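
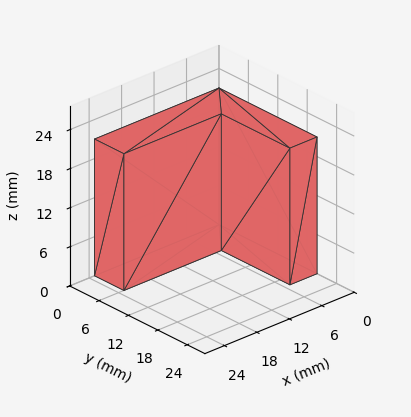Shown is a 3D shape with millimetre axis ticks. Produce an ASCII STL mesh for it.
Reading the render: the shape is an L-shaped prism: outer 23 × 20 mm, arm thicknesses ≈ 6 mm (horizontal) and 5 mm (vertical), extruded 21 mm in z (dimensions read to the nearest mm from the axis ticks). For the STL, each face is triangulated and given an outward normal.

solid part
  facet normal 0.0000 0.0000 -1.0000
    outer loop
      vertex 23.00 6.00 0.00
      vertex 23.00 0.00 0.00
      vertex 0.00 0.00 0.00
    endloop
  endfacet
  facet normal 0.0000 0.0000 -1.0000
    outer loop
      vertex 5.00 6.00 0.00
      vertex 23.00 6.00 0.00
      vertex 0.00 0.00 0.00
    endloop
  endfacet
  facet normal 0.0000 0.0000 -1.0000
    outer loop
      vertex 5.00 20.00 0.00
      vertex 5.00 6.00 0.00
      vertex 0.00 0.00 0.00
    endloop
  endfacet
  facet normal 0.0000 0.0000 -1.0000
    outer loop
      vertex 0.00 20.00 0.00
      vertex 5.00 20.00 0.00
      vertex 0.00 0.00 0.00
    endloop
  endfacet
  facet normal 0.0000 0.0000 1.0000
    outer loop
      vertex 0.00 0.00 21.00
      vertex 23.00 0.00 21.00
      vertex 23.00 6.00 21.00
    endloop
  endfacet
  facet normal 0.0000 0.0000 1.0000
    outer loop
      vertex 0.00 0.00 21.00
      vertex 23.00 6.00 21.00
      vertex 5.00 6.00 21.00
    endloop
  endfacet
  facet normal 0.0000 0.0000 1.0000
    outer loop
      vertex 0.00 0.00 21.00
      vertex 5.00 6.00 21.00
      vertex 5.00 20.00 21.00
    endloop
  endfacet
  facet normal 0.0000 0.0000 1.0000
    outer loop
      vertex 0.00 0.00 21.00
      vertex 5.00 20.00 21.00
      vertex 0.00 20.00 21.00
    endloop
  endfacet
  facet normal 0.0000 -1.0000 0.0000
    outer loop
      vertex 0.00 0.00 0.00
      vertex 23.00 0.00 0.00
      vertex 23.00 0.00 21.00
    endloop
  endfacet
  facet normal 0.0000 -1.0000 0.0000
    outer loop
      vertex 0.00 0.00 0.00
      vertex 23.00 0.00 21.00
      vertex 0.00 0.00 21.00
    endloop
  endfacet
  facet normal 1.0000 0.0000 0.0000
    outer loop
      vertex 23.00 0.00 0.00
      vertex 23.00 6.00 0.00
      vertex 23.00 6.00 21.00
    endloop
  endfacet
  facet normal 1.0000 0.0000 0.0000
    outer loop
      vertex 23.00 0.00 0.00
      vertex 23.00 6.00 21.00
      vertex 23.00 0.00 21.00
    endloop
  endfacet
  facet normal 0.0000 1.0000 0.0000
    outer loop
      vertex 23.00 6.00 0.00
      vertex 5.00 6.00 0.00
      vertex 5.00 6.00 21.00
    endloop
  endfacet
  facet normal 0.0000 1.0000 0.0000
    outer loop
      vertex 23.00 6.00 0.00
      vertex 5.00 6.00 21.00
      vertex 23.00 6.00 21.00
    endloop
  endfacet
  facet normal 1.0000 0.0000 0.0000
    outer loop
      vertex 5.00 6.00 0.00
      vertex 5.00 20.00 0.00
      vertex 5.00 20.00 21.00
    endloop
  endfacet
  facet normal 1.0000 0.0000 0.0000
    outer loop
      vertex 5.00 6.00 0.00
      vertex 5.00 20.00 21.00
      vertex 5.00 6.00 21.00
    endloop
  endfacet
  facet normal 0.0000 1.0000 0.0000
    outer loop
      vertex 5.00 20.00 0.00
      vertex 0.00 20.00 0.00
      vertex 0.00 20.00 21.00
    endloop
  endfacet
  facet normal 0.0000 1.0000 0.0000
    outer loop
      vertex 5.00 20.00 0.00
      vertex 0.00 20.00 21.00
      vertex 5.00 20.00 21.00
    endloop
  endfacet
  facet normal -1.0000 0.0000 0.0000
    outer loop
      vertex 0.00 20.00 0.00
      vertex 0.00 0.00 0.00
      vertex 0.00 0.00 21.00
    endloop
  endfacet
  facet normal -1.0000 0.0000 0.0000
    outer loop
      vertex 0.00 20.00 0.00
      vertex 0.00 0.00 21.00
      vertex 0.00 20.00 21.00
    endloop
  endfacet
endsolid part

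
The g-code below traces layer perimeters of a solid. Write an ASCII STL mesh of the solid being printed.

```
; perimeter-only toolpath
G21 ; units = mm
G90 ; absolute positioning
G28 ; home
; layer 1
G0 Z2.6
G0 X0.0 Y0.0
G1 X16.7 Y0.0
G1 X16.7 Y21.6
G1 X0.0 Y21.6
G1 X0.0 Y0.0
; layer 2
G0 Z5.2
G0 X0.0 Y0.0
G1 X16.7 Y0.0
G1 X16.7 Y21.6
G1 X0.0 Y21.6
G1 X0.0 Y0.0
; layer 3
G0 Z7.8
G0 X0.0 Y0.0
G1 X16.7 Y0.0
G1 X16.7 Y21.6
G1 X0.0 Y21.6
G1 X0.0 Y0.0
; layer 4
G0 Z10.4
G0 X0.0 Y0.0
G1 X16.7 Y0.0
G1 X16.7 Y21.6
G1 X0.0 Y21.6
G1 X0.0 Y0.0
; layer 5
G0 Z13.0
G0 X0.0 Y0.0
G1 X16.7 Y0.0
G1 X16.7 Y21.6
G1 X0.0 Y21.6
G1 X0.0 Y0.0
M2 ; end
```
solid part
  facet normal 0.0000 0.0000 -1.0000
    outer loop
      vertex 16.7 21.6 0.0
      vertex 16.7 0.0 0.0
      vertex 0.0 0.0 0.0
    endloop
  endfacet
  facet normal 0.0000 0.0000 -1.0000
    outer loop
      vertex 0.0 21.6 0.0
      vertex 16.7 21.6 0.0
      vertex 0.0 0.0 0.0
    endloop
  endfacet
  facet normal 0.0000 0.0000 1.0000
    outer loop
      vertex 0.0 0.0 13.0
      vertex 16.7 0.0 13.0
      vertex 16.7 21.6 13.0
    endloop
  endfacet
  facet normal 0.0000 0.0000 1.0000
    outer loop
      vertex 0.0 0.0 13.0
      vertex 16.7 21.6 13.0
      vertex 0.0 21.6 13.0
    endloop
  endfacet
  facet normal 0.0000 -1.0000 0.0000
    outer loop
      vertex 0.0 0.0 0.0
      vertex 16.7 0.0 0.0
      vertex 16.7 0.0 13.0
    endloop
  endfacet
  facet normal 0.0000 -1.0000 0.0000
    outer loop
      vertex 0.0 0.0 0.0
      vertex 16.7 0.0 13.0
      vertex 0.0 0.0 13.0
    endloop
  endfacet
  facet normal 0.0000 1.0000 0.0000
    outer loop
      vertex 16.7 21.6 13.0
      vertex 16.7 21.6 0.0
      vertex 0.0 21.6 0.0
    endloop
  endfacet
  facet normal 0.0000 1.0000 0.0000
    outer loop
      vertex 0.0 21.6 13.0
      vertex 16.7 21.6 13.0
      vertex 0.0 21.6 0.0
    endloop
  endfacet
  facet normal -1.0000 0.0000 0.0000
    outer loop
      vertex 0.0 21.6 13.0
      vertex 0.0 21.6 0.0
      vertex 0.0 0.0 0.0
    endloop
  endfacet
  facet normal -1.0000 0.0000 0.0000
    outer loop
      vertex 0.0 0.0 13.0
      vertex 0.0 21.6 13.0
      vertex 0.0 0.0 0.0
    endloop
  endfacet
  facet normal 1.0000 0.0000 0.0000
    outer loop
      vertex 16.7 0.0 0.0
      vertex 16.7 21.6 0.0
      vertex 16.7 21.6 13.0
    endloop
  endfacet
  facet normal 1.0000 0.0000 0.0000
    outer loop
      vertex 16.7 0.0 0.0
      vertex 16.7 21.6 13.0
      vertex 16.7 0.0 13.0
    endloop
  endfacet
endsolid part

The G0 Z moves step by Δz≈2.6 mm. Every layer's G1 loop is the same polygon, so the solid is a straight extrusion of it from z=0 to z≈13. Closing with flat bottom and top caps and triangulating gives 12 facets — a rectangular box, roughly 16.7 × 21.6 mm footprint and 13 mm tall.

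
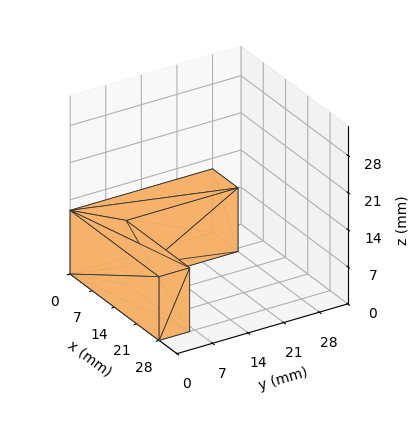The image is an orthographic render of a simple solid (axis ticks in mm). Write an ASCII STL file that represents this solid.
Reading the render: the shape is an L-shaped prism: outer 28 × 28 mm, arm thicknesses ≈ 6 mm (horizontal) and 8 mm (vertical), extruded 12 mm in z (dimensions read to the nearest mm from the axis ticks). For the STL, each face is triangulated and given an outward normal.

solid part
  facet normal 0.0000 0.0000 -1.0000
    outer loop
      vertex 28.0 6.0 0.0
      vertex 28.0 0.0 0.0
      vertex 0.0 0.0 0.0
    endloop
  endfacet
  facet normal 0.0000 0.0000 -1.0000
    outer loop
      vertex 8.0 6.0 0.0
      vertex 28.0 6.0 0.0
      vertex 0.0 0.0 0.0
    endloop
  endfacet
  facet normal 0.0000 0.0000 -1.0000
    outer loop
      vertex 8.0 28.0 0.0
      vertex 8.0 6.0 0.0
      vertex 0.0 0.0 0.0
    endloop
  endfacet
  facet normal 0.0000 0.0000 -1.0000
    outer loop
      vertex 0.0 28.0 0.0
      vertex 8.0 28.0 0.0
      vertex 0.0 0.0 0.0
    endloop
  endfacet
  facet normal 0.0000 0.0000 1.0000
    outer loop
      vertex 0.0 0.0 12.0
      vertex 28.0 0.0 12.0
      vertex 28.0 6.0 12.0
    endloop
  endfacet
  facet normal 0.0000 0.0000 1.0000
    outer loop
      vertex 0.0 0.0 12.0
      vertex 28.0 6.0 12.0
      vertex 8.0 6.0 12.0
    endloop
  endfacet
  facet normal 0.0000 0.0000 1.0000
    outer loop
      vertex 0.0 0.0 12.0
      vertex 8.0 6.0 12.0
      vertex 8.0 28.0 12.0
    endloop
  endfacet
  facet normal 0.0000 0.0000 1.0000
    outer loop
      vertex 0.0 0.0 12.0
      vertex 8.0 28.0 12.0
      vertex 0.0 28.0 12.0
    endloop
  endfacet
  facet normal 0.0000 -1.0000 0.0000
    outer loop
      vertex 0.0 0.0 0.0
      vertex 28.0 0.0 0.0
      vertex 28.0 0.0 12.0
    endloop
  endfacet
  facet normal 0.0000 -1.0000 0.0000
    outer loop
      vertex 0.0 0.0 0.0
      vertex 28.0 0.0 12.0
      vertex 0.0 0.0 12.0
    endloop
  endfacet
  facet normal 1.0000 0.0000 0.0000
    outer loop
      vertex 28.0 0.0 0.0
      vertex 28.0 6.0 0.0
      vertex 28.0 6.0 12.0
    endloop
  endfacet
  facet normal 1.0000 0.0000 0.0000
    outer loop
      vertex 28.0 0.0 0.0
      vertex 28.0 6.0 12.0
      vertex 28.0 0.0 12.0
    endloop
  endfacet
  facet normal 0.0000 1.0000 0.0000
    outer loop
      vertex 28.0 6.0 0.0
      vertex 8.0 6.0 0.0
      vertex 8.0 6.0 12.0
    endloop
  endfacet
  facet normal 0.0000 1.0000 0.0000
    outer loop
      vertex 28.0 6.0 0.0
      vertex 8.0 6.0 12.0
      vertex 28.0 6.0 12.0
    endloop
  endfacet
  facet normal 1.0000 0.0000 0.0000
    outer loop
      vertex 8.0 6.0 0.0
      vertex 8.0 28.0 0.0
      vertex 8.0 28.0 12.0
    endloop
  endfacet
  facet normal 1.0000 0.0000 0.0000
    outer loop
      vertex 8.0 6.0 0.0
      vertex 8.0 28.0 12.0
      vertex 8.0 6.0 12.0
    endloop
  endfacet
  facet normal 0.0000 1.0000 0.0000
    outer loop
      vertex 8.0 28.0 0.0
      vertex 0.0 28.0 0.0
      vertex 0.0 28.0 12.0
    endloop
  endfacet
  facet normal 0.0000 1.0000 0.0000
    outer loop
      vertex 8.0 28.0 0.0
      vertex 0.0 28.0 12.0
      vertex 8.0 28.0 12.0
    endloop
  endfacet
  facet normal -1.0000 0.0000 0.0000
    outer loop
      vertex 0.0 28.0 0.0
      vertex 0.0 0.0 0.0
      vertex 0.0 0.0 12.0
    endloop
  endfacet
  facet normal -1.0000 0.0000 0.0000
    outer loop
      vertex 0.0 28.0 0.0
      vertex 0.0 0.0 12.0
      vertex 0.0 28.0 12.0
    endloop
  endfacet
endsolid part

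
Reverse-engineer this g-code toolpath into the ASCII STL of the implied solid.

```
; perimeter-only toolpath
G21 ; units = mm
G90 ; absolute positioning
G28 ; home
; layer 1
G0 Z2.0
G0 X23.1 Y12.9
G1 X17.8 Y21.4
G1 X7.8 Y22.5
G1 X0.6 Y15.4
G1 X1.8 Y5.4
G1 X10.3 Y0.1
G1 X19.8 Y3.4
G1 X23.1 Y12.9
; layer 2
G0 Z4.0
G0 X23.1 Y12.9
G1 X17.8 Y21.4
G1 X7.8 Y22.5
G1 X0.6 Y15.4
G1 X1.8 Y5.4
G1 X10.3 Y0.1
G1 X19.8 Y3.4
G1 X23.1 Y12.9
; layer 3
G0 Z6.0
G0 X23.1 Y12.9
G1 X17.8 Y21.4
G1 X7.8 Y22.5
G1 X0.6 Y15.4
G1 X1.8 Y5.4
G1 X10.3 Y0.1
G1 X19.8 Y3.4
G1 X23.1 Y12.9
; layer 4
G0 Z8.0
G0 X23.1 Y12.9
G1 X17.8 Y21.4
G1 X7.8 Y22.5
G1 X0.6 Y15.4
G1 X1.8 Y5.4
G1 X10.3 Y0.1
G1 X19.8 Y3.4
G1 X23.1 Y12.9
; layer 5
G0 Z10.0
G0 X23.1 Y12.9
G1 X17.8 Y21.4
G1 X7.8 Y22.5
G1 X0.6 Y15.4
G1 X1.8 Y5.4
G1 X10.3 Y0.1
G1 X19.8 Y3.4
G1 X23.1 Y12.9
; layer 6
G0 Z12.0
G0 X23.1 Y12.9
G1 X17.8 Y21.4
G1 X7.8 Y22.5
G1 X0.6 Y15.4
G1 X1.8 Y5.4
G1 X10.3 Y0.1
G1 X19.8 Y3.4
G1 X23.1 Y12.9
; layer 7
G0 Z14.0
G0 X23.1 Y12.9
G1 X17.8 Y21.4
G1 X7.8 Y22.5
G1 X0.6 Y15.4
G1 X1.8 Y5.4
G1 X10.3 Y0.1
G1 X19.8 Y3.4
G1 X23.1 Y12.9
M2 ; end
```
solid part
  facet normal 0.0000 0.0000 -1.0000
    outer loop
      vertex 7.8 22.5 0.0
      vertex 17.8 21.4 0.0
      vertex 23.1 12.9 0.0
    endloop
  endfacet
  facet normal 0.0000 0.0000 -1.0000
    outer loop
      vertex 0.6 15.4 0.0
      vertex 7.8 22.5 0.0
      vertex 23.1 12.9 0.0
    endloop
  endfacet
  facet normal 0.0000 0.0000 -1.0000
    outer loop
      vertex 1.8 5.4 0.0
      vertex 0.6 15.4 0.0
      vertex 23.1 12.9 0.0
    endloop
  endfacet
  facet normal 0.0000 0.0000 -1.0000
    outer loop
      vertex 10.3 0.1 0.0
      vertex 1.8 5.4 0.0
      vertex 23.1 12.9 0.0
    endloop
  endfacet
  facet normal 0.0000 0.0000 -1.0000
    outer loop
      vertex 19.8 3.4 0.0
      vertex 10.3 0.1 0.0
      vertex 23.1 12.9 0.0
    endloop
  endfacet
  facet normal 0.0000 0.0000 1.0000
    outer loop
      vertex 23.1 12.9 14.0
      vertex 17.8 21.4 14.0
      vertex 7.8 22.5 14.0
    endloop
  endfacet
  facet normal 0.0000 0.0000 1.0000
    outer loop
      vertex 23.1 12.9 14.0
      vertex 7.8 22.5 14.0
      vertex 0.6 15.4 14.0
    endloop
  endfacet
  facet normal 0.0000 0.0000 1.0000
    outer loop
      vertex 23.1 12.9 14.0
      vertex 0.6 15.4 14.0
      vertex 1.8 5.4 14.0
    endloop
  endfacet
  facet normal 0.0000 0.0000 1.0000
    outer loop
      vertex 23.1 12.9 14.0
      vertex 1.8 5.4 14.0
      vertex 10.3 0.1 14.0
    endloop
  endfacet
  facet normal 0.0000 0.0000 1.0000
    outer loop
      vertex 23.1 12.9 14.0
      vertex 10.3 0.1 14.0
      vertex 19.8 3.4 14.0
    endloop
  endfacet
  facet normal 0.8486 0.5291 0.0000
    outer loop
      vertex 23.1 12.9 0.0
      vertex 17.8 21.4 0.0
      vertex 17.8 21.4 14.0
    endloop
  endfacet
  facet normal 0.8486 0.5291 0.0000
    outer loop
      vertex 23.1 12.9 0.0
      vertex 17.8 21.4 14.0
      vertex 23.1 12.9 14.0
    endloop
  endfacet
  facet normal 0.1093 0.9940 0.0000
    outer loop
      vertex 17.8 21.4 0.0
      vertex 7.8 22.5 0.0
      vertex 7.8 22.5 14.0
    endloop
  endfacet
  facet normal 0.1093 0.9940 0.0000
    outer loop
      vertex 17.8 21.4 0.0
      vertex 7.8 22.5 14.0
      vertex 17.8 21.4 14.0
    endloop
  endfacet
  facet normal -0.7021 0.7120 0.0000
    outer loop
      vertex 7.8 22.5 0.0
      vertex 0.6 15.4 0.0
      vertex 0.6 15.4 14.0
    endloop
  endfacet
  facet normal -0.7021 0.7120 0.0000
    outer loop
      vertex 7.8 22.5 0.0
      vertex 0.6 15.4 14.0
      vertex 7.8 22.5 14.0
    endloop
  endfacet
  facet normal -0.9929 -0.1191 0.0000
    outer loop
      vertex 0.6 15.4 0.0
      vertex 1.8 5.4 0.0
      vertex 1.8 5.4 14.0
    endloop
  endfacet
  facet normal -0.9929 -0.1191 0.0000
    outer loop
      vertex 0.6 15.4 0.0
      vertex 1.8 5.4 14.0
      vertex 0.6 15.4 14.0
    endloop
  endfacet
  facet normal -0.5291 -0.8486 0.0000
    outer loop
      vertex 1.8 5.4 0.0
      vertex 10.3 0.1 0.0
      vertex 10.3 0.1 14.0
    endloop
  endfacet
  facet normal -0.5291 -0.8486 0.0000
    outer loop
      vertex 1.8 5.4 0.0
      vertex 10.3 0.1 14.0
      vertex 1.8 5.4 14.0
    endloop
  endfacet
  facet normal 0.3281 -0.9446 0.0000
    outer loop
      vertex 10.3 0.1 0.0
      vertex 19.8 3.4 0.0
      vertex 19.8 3.4 14.0
    endloop
  endfacet
  facet normal 0.3281 -0.9446 0.0000
    outer loop
      vertex 10.3 0.1 0.0
      vertex 19.8 3.4 14.0
      vertex 10.3 0.1 14.0
    endloop
  endfacet
  facet normal 0.9446 -0.3281 0.0000
    outer loop
      vertex 19.8 3.4 0.0
      vertex 23.1 12.9 0.0
      vertex 23.1 12.9 14.0
    endloop
  endfacet
  facet normal 0.9446 -0.3281 0.0000
    outer loop
      vertex 19.8 3.4 0.0
      vertex 23.1 12.9 14.0
      vertex 19.8 3.4 14.0
    endloop
  endfacet
endsolid part

The G0 Z moves step by Δz≈2.0 mm. Every layer's G1 loop is the same polygon, so the solid is a straight extrusion of it from z=0 to z≈14. Closing with flat bottom and top caps and triangulating gives 24 facets — a regular 7-sided prism (a cylinder approximated with 7 flat sides), circumscribed radius ≈ 11.6 mm, height ≈ 14 mm.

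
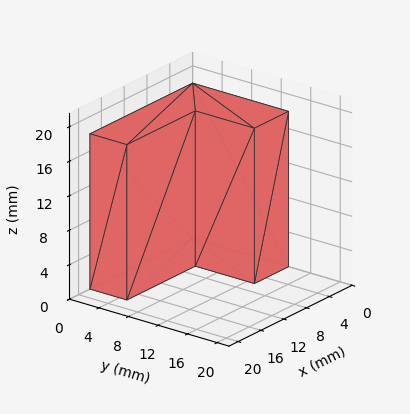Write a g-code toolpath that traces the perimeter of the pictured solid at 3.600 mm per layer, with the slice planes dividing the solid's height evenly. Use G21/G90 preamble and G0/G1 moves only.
Reading the render: the shape is an L-shaped prism: outer 18 × 13 mm, arm thicknesses ≈ 5 mm (horizontal) and 6 mm (vertical), extruded 18 mm in z (dimensions read to the nearest mm from the axis ticks). For the g-code, the solid's height is divided into equal slices at the stated Δz and each level perimeter traced with G1 moves after a G0 lift.

; perimeter-only toolpath
G21 ; units = mm
G90 ; absolute positioning
G28 ; home
; layer 1
G0 Z3.600
G0 X0.000 Y0.000
G1 X18.000 Y0.000
G1 X18.000 Y5.000
G1 X6.000 Y5.000
G1 X6.000 Y13.000
G1 X0.000 Y13.000
G1 X0.000 Y0.000
; layer 2
G0 Z7.200
G0 X0.000 Y0.000
G1 X18.000 Y0.000
G1 X18.000 Y5.000
G1 X6.000 Y5.000
G1 X6.000 Y13.000
G1 X0.000 Y13.000
G1 X0.000 Y0.000
; layer 3
G0 Z10.800
G0 X0.000 Y0.000
G1 X18.000 Y0.000
G1 X18.000 Y5.000
G1 X6.000 Y5.000
G1 X6.000 Y13.000
G1 X0.000 Y13.000
G1 X0.000 Y0.000
; layer 4
G0 Z14.400
G0 X0.000 Y0.000
G1 X18.000 Y0.000
G1 X18.000 Y5.000
G1 X6.000 Y5.000
G1 X6.000 Y13.000
G1 X0.000 Y13.000
G1 X0.000 Y0.000
; layer 5
G0 Z18.000
G0 X0.000 Y0.000
G1 X18.000 Y0.000
G1 X18.000 Y5.000
G1 X6.000 Y5.000
G1 X6.000 Y13.000
G1 X0.000 Y13.000
G1 X0.000 Y0.000
M2 ; end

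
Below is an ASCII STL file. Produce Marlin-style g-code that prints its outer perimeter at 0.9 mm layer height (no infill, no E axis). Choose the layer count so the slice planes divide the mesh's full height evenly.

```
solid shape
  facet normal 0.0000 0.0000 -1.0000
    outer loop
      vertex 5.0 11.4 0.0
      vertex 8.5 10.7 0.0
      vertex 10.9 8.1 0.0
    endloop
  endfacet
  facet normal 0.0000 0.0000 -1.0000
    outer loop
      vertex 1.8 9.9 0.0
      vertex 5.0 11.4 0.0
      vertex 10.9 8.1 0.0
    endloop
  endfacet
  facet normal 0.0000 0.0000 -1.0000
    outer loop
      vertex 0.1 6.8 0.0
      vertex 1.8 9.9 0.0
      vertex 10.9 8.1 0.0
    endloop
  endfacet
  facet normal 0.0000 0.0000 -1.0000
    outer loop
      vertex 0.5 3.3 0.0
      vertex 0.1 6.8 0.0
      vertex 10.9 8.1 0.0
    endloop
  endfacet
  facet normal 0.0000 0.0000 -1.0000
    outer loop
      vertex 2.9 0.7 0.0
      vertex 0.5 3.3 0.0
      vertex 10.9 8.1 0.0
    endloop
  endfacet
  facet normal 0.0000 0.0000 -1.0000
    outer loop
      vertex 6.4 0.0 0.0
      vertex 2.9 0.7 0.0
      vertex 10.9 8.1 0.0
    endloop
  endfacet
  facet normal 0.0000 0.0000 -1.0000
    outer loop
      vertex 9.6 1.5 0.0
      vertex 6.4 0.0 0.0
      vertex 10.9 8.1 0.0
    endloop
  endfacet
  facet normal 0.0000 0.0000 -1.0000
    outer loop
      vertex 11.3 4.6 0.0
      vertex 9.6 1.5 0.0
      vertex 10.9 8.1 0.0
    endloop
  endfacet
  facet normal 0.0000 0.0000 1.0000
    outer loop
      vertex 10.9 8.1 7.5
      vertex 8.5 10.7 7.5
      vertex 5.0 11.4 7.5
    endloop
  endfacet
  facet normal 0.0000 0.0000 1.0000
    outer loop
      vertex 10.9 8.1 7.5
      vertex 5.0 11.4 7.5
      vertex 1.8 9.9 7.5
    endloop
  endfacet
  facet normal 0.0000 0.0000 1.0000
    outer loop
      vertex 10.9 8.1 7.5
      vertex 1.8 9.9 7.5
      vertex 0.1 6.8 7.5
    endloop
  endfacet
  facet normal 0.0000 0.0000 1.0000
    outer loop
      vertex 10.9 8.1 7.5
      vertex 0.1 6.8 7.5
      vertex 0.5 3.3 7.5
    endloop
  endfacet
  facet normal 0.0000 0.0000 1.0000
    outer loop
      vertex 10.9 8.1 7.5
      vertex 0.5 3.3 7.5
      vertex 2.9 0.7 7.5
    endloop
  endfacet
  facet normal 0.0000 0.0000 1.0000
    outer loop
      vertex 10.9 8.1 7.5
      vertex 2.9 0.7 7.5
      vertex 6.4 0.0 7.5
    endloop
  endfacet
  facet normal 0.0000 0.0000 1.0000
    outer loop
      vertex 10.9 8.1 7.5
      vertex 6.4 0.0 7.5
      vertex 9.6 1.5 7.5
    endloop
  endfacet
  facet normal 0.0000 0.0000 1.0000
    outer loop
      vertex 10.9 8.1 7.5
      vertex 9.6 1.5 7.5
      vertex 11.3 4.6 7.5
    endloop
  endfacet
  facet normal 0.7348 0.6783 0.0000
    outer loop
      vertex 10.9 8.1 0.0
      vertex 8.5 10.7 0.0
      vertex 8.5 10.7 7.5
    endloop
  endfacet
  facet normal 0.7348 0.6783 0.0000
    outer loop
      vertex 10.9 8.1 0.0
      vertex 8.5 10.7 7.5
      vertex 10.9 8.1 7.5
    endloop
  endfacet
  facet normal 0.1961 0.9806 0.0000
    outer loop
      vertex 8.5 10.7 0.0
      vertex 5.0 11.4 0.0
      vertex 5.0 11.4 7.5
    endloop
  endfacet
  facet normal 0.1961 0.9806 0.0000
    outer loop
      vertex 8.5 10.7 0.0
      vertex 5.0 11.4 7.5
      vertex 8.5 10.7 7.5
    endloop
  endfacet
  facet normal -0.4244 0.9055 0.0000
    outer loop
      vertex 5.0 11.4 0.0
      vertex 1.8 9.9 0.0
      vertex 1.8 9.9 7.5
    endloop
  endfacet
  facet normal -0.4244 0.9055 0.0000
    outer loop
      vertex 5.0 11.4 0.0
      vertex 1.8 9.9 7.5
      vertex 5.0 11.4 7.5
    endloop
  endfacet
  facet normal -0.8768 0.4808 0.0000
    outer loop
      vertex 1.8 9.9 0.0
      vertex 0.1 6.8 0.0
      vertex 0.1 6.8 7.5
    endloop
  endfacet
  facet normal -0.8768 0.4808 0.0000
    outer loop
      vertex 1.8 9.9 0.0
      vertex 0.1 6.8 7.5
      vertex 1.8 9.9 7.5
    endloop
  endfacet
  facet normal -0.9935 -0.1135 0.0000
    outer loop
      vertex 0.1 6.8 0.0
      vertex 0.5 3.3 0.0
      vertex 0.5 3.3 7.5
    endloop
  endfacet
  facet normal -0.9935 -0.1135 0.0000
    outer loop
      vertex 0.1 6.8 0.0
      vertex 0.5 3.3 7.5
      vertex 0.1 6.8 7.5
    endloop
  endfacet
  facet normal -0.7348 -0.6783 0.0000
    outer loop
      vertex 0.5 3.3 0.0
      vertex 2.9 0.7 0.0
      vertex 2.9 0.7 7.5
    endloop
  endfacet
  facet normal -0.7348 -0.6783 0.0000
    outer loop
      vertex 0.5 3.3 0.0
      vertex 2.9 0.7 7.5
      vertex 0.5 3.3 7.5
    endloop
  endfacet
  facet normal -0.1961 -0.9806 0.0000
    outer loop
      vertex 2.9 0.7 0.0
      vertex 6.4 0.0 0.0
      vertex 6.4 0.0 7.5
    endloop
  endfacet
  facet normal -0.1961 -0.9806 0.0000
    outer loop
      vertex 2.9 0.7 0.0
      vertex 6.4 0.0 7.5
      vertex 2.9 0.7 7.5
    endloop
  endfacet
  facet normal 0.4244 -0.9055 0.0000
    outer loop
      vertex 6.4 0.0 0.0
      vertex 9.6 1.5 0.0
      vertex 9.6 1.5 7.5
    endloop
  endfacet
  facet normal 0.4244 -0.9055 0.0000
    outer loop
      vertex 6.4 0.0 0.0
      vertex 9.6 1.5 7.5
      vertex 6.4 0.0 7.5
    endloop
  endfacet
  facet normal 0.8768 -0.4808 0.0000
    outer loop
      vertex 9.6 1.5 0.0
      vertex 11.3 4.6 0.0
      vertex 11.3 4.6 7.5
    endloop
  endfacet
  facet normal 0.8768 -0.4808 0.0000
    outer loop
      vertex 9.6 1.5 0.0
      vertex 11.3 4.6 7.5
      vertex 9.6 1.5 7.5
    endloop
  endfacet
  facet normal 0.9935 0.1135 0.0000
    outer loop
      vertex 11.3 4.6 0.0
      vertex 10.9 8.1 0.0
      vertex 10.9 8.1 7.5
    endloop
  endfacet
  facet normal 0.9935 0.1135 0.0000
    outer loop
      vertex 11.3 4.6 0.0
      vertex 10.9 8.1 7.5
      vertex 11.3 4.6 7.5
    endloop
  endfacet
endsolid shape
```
; perimeter-only toolpath
G21 ; units = mm
G90 ; absolute positioning
G28 ; home
; layer 1
G0 Z0.9
G0 X10.9 Y8.1
G1 X8.5 Y10.7
G1 X5.0 Y11.4
G1 X1.8 Y9.9
G1 X0.1 Y6.8
G1 X0.5 Y3.3
G1 X2.9 Y0.7
G1 X6.4 Y0.0
G1 X9.6 Y1.5
G1 X11.3 Y4.6
G1 X10.9 Y8.1
; layer 2
G0 Z1.9
G0 X10.9 Y8.1
G1 X8.5 Y10.7
G1 X5.0 Y11.4
G1 X1.8 Y9.9
G1 X0.1 Y6.8
G1 X0.5 Y3.3
G1 X2.9 Y0.7
G1 X6.4 Y0.0
G1 X9.6 Y1.5
G1 X11.3 Y4.6
G1 X10.9 Y8.1
; layer 3
G0 Z2.8
G0 X10.9 Y8.1
G1 X8.5 Y10.7
G1 X5.0 Y11.4
G1 X1.8 Y9.9
G1 X0.1 Y6.8
G1 X0.5 Y3.3
G1 X2.9 Y0.7
G1 X6.4 Y0.0
G1 X9.6 Y1.5
G1 X11.3 Y4.6
G1 X10.9 Y8.1
; layer 4
G0 Z3.8
G0 X10.9 Y8.1
G1 X8.5 Y10.7
G1 X5.0 Y11.4
G1 X1.8 Y9.9
G1 X0.1 Y6.8
G1 X0.5 Y3.3
G1 X2.9 Y0.7
G1 X6.4 Y0.0
G1 X9.6 Y1.5
G1 X11.3 Y4.6
G1 X10.9 Y8.1
; layer 5
G0 Z4.7
G0 X10.9 Y8.1
G1 X8.5 Y10.7
G1 X5.0 Y11.4
G1 X1.8 Y9.9
G1 X0.1 Y6.8
G1 X0.5 Y3.3
G1 X2.9 Y0.7
G1 X6.4 Y0.0
G1 X9.6 Y1.5
G1 X11.3 Y4.6
G1 X10.9 Y8.1
; layer 6
G0 Z5.6
G0 X10.9 Y8.1
G1 X8.5 Y10.7
G1 X5.0 Y11.4
G1 X1.8 Y9.9
G1 X0.1 Y6.8
G1 X0.5 Y3.3
G1 X2.9 Y0.7
G1 X6.4 Y0.0
G1 X9.6 Y1.5
G1 X11.3 Y4.6
G1 X10.9 Y8.1
; layer 7
G0 Z6.6
G0 X10.9 Y8.1
G1 X8.5 Y10.7
G1 X5.0 Y11.4
G1 X1.8 Y9.9
G1 X0.1 Y6.8
G1 X0.5 Y3.3
G1 X2.9 Y0.7
G1 X6.4 Y0.0
G1 X9.6 Y1.5
G1 X11.3 Y4.6
G1 X10.9 Y8.1
; layer 8
G0 Z7.5
G0 X10.9 Y8.1
G1 X8.5 Y10.7
G1 X5.0 Y11.4
G1 X1.8 Y9.9
G1 X0.1 Y6.8
G1 X0.5 Y3.3
G1 X2.9 Y0.7
G1 X6.4 Y0.0
G1 X9.6 Y1.5
G1 X11.3 Y4.6
G1 X10.9 Y8.1
M2 ; end

The solid is a regular 10-sided prism (a cylinder approximated with 10 flat sides), circumscribed radius ≈ 5.7 mm, height ≈ 7.5 mm. Slicing at Δz = 0.9 mm — 8 equal slices spanning the solid's height, so layer i sits at z = i·h/8 — gives 8 non-empty perimeters. Each is a 10-segment closed polygon; G0 lifts to the layer z and rapids to the start vertex, then G1 traces the edges.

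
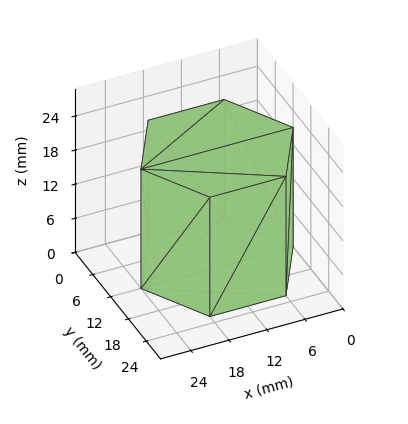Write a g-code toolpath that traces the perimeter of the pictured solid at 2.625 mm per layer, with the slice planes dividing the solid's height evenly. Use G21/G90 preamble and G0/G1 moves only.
Reading the render: the shape is a regular 6-sided prism (a cylinder approximated with 6 flat sides), circumscribed radius ≈ 12 mm, height ≈ 21 mm (dimensions read to the nearest mm from the axis ticks). For the g-code, the solid's height is divided into equal slices at the stated Δz and each level perimeter traced with G1 moves after a G0 lift.

; perimeter-only toolpath
G21 ; units = mm
G90 ; absolute positioning
G28 ; home
; layer 1
G0 Z2.625
G0 X24.000 Y12.000
G1 X18.000 Y22.392
G1 X6.000 Y22.392
G1 X0.000 Y12.000
G1 X6.000 Y1.608
G1 X18.000 Y1.608
G1 X24.000 Y12.000
; layer 2
G0 Z5.250
G0 X24.000 Y12.000
G1 X18.000 Y22.392
G1 X6.000 Y22.392
G1 X0.000 Y12.000
G1 X6.000 Y1.608
G1 X18.000 Y1.608
G1 X24.000 Y12.000
; layer 3
G0 Z7.875
G0 X24.000 Y12.000
G1 X18.000 Y22.392
G1 X6.000 Y22.392
G1 X0.000 Y12.000
G1 X6.000 Y1.608
G1 X18.000 Y1.608
G1 X24.000 Y12.000
; layer 4
G0 Z10.500
G0 X24.000 Y12.000
G1 X18.000 Y22.392
G1 X6.000 Y22.392
G1 X0.000 Y12.000
G1 X6.000 Y1.608
G1 X18.000 Y1.608
G1 X24.000 Y12.000
; layer 5
G0 Z13.125
G0 X24.000 Y12.000
G1 X18.000 Y22.392
G1 X6.000 Y22.392
G1 X0.000 Y12.000
G1 X6.000 Y1.608
G1 X18.000 Y1.608
G1 X24.000 Y12.000
; layer 6
G0 Z15.750
G0 X24.000 Y12.000
G1 X18.000 Y22.392
G1 X6.000 Y22.392
G1 X0.000 Y12.000
G1 X6.000 Y1.608
G1 X18.000 Y1.608
G1 X24.000 Y12.000
; layer 7
G0 Z18.375
G0 X24.000 Y12.000
G1 X18.000 Y22.392
G1 X6.000 Y22.392
G1 X0.000 Y12.000
G1 X6.000 Y1.608
G1 X18.000 Y1.608
G1 X24.000 Y12.000
; layer 8
G0 Z21.000
G0 X24.000 Y12.000
G1 X18.000 Y22.392
G1 X6.000 Y22.392
G1 X0.000 Y12.000
G1 X6.000 Y1.608
G1 X18.000 Y1.608
G1 X24.000 Y12.000
M2 ; end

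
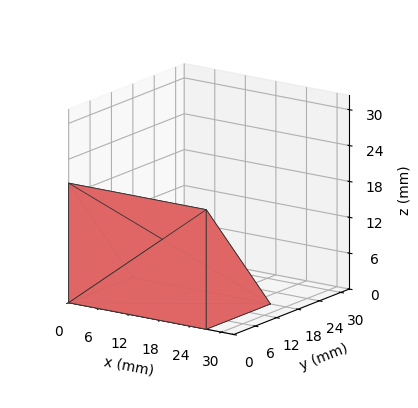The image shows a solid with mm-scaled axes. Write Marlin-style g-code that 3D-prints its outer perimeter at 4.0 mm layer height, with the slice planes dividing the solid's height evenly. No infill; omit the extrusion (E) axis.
Reading the render: the shape is a wedge (ramp): 27 × 18 mm base, rising to 20 mm along the y=0 edge and sloping linearly to z=0 at y=18 (dimensions read to the nearest mm from the axis ticks). For the g-code, the solid's height is divided into equal slices at the stated Δz and each level perimeter traced with G1 moves after a G0 lift.

; perimeter-only toolpath
G21 ; units = mm
G90 ; absolute positioning
G28 ; home
; layer 1
G0 Z4.0
G0 X0.0 Y0.0
G1 X27.0 Y0.0
G1 X27.0 Y14.4
G1 X0.0 Y14.4
G1 X0.0 Y0.0
; layer 2
G0 Z8.0
G0 X0.0 Y0.0
G1 X27.0 Y0.0
G1 X27.0 Y10.8
G1 X0.0 Y10.8
G1 X0.0 Y0.0
; layer 3
G0 Z12.0
G0 X0.0 Y0.0
G1 X27.0 Y0.0
G1 X27.0 Y7.2
G1 X0.0 Y7.2
G1 X0.0 Y0.0
; layer 4
G0 Z16.0
G0 X0.0 Y0.0
G1 X27.0 Y0.0
G1 X27.0 Y3.6
G1 X0.0 Y3.6
G1 X0.0 Y0.0
M2 ; end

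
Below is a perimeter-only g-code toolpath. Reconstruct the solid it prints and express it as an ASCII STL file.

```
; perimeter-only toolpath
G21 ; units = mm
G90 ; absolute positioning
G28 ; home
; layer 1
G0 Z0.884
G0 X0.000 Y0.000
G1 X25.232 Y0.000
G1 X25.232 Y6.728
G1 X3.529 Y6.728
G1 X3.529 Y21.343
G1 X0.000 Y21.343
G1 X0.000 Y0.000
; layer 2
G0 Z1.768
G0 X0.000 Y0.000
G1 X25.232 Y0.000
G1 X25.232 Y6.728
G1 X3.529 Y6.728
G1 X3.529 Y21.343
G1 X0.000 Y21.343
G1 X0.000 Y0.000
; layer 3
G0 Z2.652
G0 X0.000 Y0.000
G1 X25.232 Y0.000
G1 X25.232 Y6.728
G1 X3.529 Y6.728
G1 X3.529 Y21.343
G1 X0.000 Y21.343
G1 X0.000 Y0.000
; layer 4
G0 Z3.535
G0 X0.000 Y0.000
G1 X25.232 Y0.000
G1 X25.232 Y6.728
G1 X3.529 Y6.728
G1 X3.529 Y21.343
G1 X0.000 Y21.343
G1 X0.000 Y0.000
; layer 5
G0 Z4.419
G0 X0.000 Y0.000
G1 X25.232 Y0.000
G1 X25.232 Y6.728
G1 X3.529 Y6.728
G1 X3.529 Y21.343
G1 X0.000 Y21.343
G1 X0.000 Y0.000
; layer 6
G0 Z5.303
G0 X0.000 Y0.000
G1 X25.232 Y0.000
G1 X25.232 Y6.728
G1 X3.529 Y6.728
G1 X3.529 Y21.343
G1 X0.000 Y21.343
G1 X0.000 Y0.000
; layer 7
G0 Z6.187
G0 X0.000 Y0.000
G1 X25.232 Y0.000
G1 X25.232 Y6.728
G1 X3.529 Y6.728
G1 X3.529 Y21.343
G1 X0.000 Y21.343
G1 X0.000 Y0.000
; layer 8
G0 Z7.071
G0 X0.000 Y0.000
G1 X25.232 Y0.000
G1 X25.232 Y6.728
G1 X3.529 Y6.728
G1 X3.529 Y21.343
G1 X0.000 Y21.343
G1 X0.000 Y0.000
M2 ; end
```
solid part
  facet normal 0.0000 0.0000 -1.0000
    outer loop
      vertex 25.232 6.728 0.000
      vertex 25.232 0.000 0.000
      vertex 0.000 0.000 0.000
    endloop
  endfacet
  facet normal 0.0000 0.0000 -1.0000
    outer loop
      vertex 3.529 6.728 0.000
      vertex 25.232 6.728 0.000
      vertex 0.000 0.000 0.000
    endloop
  endfacet
  facet normal 0.0000 0.0000 -1.0000
    outer loop
      vertex 3.529 21.343 0.000
      vertex 3.529 6.728 0.000
      vertex 0.000 0.000 0.000
    endloop
  endfacet
  facet normal 0.0000 0.0000 -1.0000
    outer loop
      vertex 0.000 21.343 0.000
      vertex 3.529 21.343 0.000
      vertex 0.000 0.000 0.000
    endloop
  endfacet
  facet normal 0.0000 0.0000 1.0000
    outer loop
      vertex 0.000 0.000 7.071
      vertex 25.232 0.000 7.071
      vertex 25.232 6.728 7.071
    endloop
  endfacet
  facet normal 0.0000 0.0000 1.0000
    outer loop
      vertex 0.000 0.000 7.071
      vertex 25.232 6.728 7.071
      vertex 3.529 6.728 7.071
    endloop
  endfacet
  facet normal 0.0000 0.0000 1.0000
    outer loop
      vertex 0.000 0.000 7.071
      vertex 3.529 6.728 7.071
      vertex 3.529 21.343 7.071
    endloop
  endfacet
  facet normal 0.0000 0.0000 1.0000
    outer loop
      vertex 0.000 0.000 7.071
      vertex 3.529 21.343 7.071
      vertex 0.000 21.343 7.071
    endloop
  endfacet
  facet normal 0.0000 -1.0000 0.0000
    outer loop
      vertex 0.000 0.000 0.000
      vertex 25.232 0.000 0.000
      vertex 25.232 0.000 7.071
    endloop
  endfacet
  facet normal 0.0000 -1.0000 0.0000
    outer loop
      vertex 0.000 0.000 0.000
      vertex 25.232 0.000 7.071
      vertex 0.000 0.000 7.071
    endloop
  endfacet
  facet normal 1.0000 0.0000 0.0000
    outer loop
      vertex 25.232 0.000 0.000
      vertex 25.232 6.728 0.000
      vertex 25.232 6.728 7.071
    endloop
  endfacet
  facet normal 1.0000 0.0000 0.0000
    outer loop
      vertex 25.232 0.000 0.000
      vertex 25.232 6.728 7.071
      vertex 25.232 0.000 7.071
    endloop
  endfacet
  facet normal 0.0000 1.0000 0.0000
    outer loop
      vertex 25.232 6.728 0.000
      vertex 3.529 6.728 0.000
      vertex 3.529 6.728 7.071
    endloop
  endfacet
  facet normal 0.0000 1.0000 0.0000
    outer loop
      vertex 25.232 6.728 0.000
      vertex 3.529 6.728 7.071
      vertex 25.232 6.728 7.071
    endloop
  endfacet
  facet normal 1.0000 0.0000 0.0000
    outer loop
      vertex 3.529 6.728 0.000
      vertex 3.529 21.343 0.000
      vertex 3.529 21.343 7.071
    endloop
  endfacet
  facet normal 1.0000 0.0000 0.0000
    outer loop
      vertex 3.529 6.728 0.000
      vertex 3.529 21.343 7.071
      vertex 3.529 6.728 7.071
    endloop
  endfacet
  facet normal 0.0000 1.0000 0.0000
    outer loop
      vertex 3.529 21.343 0.000
      vertex 0.000 21.343 0.000
      vertex 0.000 21.343 7.071
    endloop
  endfacet
  facet normal 0.0000 1.0000 0.0000
    outer loop
      vertex 3.529 21.343 0.000
      vertex 0.000 21.343 7.071
      vertex 3.529 21.343 7.071
    endloop
  endfacet
  facet normal -1.0000 0.0000 0.0000
    outer loop
      vertex 0.000 21.343 0.000
      vertex 0.000 0.000 0.000
      vertex 0.000 0.000 7.071
    endloop
  endfacet
  facet normal -1.0000 0.0000 0.0000
    outer loop
      vertex 0.000 21.343 0.000
      vertex 0.000 0.000 7.071
      vertex 0.000 21.343 7.071
    endloop
  endfacet
endsolid part

The G0 Z moves step by Δz≈0.884 mm. Every layer's G1 loop is the same polygon, so the solid is a straight extrusion of it from z=0 to z≈7.07. Closing with flat bottom and top caps and triangulating gives 20 facets — an L-shaped prism: outer 25.2 × 21.3 mm, arm thicknesses ≈ 6.73 mm (horizontal) and 3.53 mm (vertical), extruded 7.07 mm in z.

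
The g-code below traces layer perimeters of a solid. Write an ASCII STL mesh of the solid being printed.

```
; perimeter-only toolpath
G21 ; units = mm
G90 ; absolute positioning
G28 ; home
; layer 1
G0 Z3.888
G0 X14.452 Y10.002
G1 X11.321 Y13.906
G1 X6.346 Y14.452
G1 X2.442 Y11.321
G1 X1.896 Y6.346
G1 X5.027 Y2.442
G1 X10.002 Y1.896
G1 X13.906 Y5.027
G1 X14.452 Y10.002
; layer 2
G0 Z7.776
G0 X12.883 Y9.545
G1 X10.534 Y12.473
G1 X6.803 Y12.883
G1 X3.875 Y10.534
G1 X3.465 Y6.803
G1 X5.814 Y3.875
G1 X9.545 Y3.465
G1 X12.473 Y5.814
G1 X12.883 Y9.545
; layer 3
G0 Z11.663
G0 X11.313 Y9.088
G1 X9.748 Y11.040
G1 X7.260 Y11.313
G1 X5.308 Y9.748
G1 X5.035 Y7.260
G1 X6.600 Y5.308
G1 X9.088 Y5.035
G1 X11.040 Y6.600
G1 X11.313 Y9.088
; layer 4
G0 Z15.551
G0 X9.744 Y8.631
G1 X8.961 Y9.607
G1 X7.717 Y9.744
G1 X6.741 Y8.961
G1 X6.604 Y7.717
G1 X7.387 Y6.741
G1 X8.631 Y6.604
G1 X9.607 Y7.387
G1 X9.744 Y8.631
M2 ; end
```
solid part
  facet normal 0.0000 0.0000 -1.0000
    outer loop
      vertex 5.889 16.022 0.000
      vertex 12.108 15.339 0.000
      vertex 16.022 10.459 0.000
    endloop
  endfacet
  facet normal 0.0000 0.0000 -1.0000
    outer loop
      vertex 1.009 12.108 0.000
      vertex 5.889 16.022 0.000
      vertex 16.022 10.459 0.000
    endloop
  endfacet
  facet normal 0.0000 0.0000 -1.0000
    outer loop
      vertex 0.326 5.889 0.000
      vertex 1.009 12.108 0.000
      vertex 16.022 10.459 0.000
    endloop
  endfacet
  facet normal 0.0000 0.0000 -1.0000
    outer loop
      vertex 4.240 1.009 0.000
      vertex 0.326 5.889 0.000
      vertex 16.022 10.459 0.000
    endloop
  endfacet
  facet normal 0.0000 0.0000 -1.0000
    outer loop
      vertex 10.459 0.326 0.000
      vertex 4.240 1.009 0.000
      vertex 16.022 10.459 0.000
    endloop
  endfacet
  facet normal 0.0000 0.0000 -1.0000
    outer loop
      vertex 15.339 4.240 0.000
      vertex 10.459 0.326 0.000
      vertex 16.022 10.459 0.000
    endloop
  endfacet
  facet normal 0.7271 0.5832 0.3621
    outer loop
      vertex 16.022 10.459 0.000
      vertex 12.108 15.339 0.000
      vertex 8.174 8.174 19.439
    endloop
  endfacet
  facet normal 0.1018 0.9266 0.3621
    outer loop
      vertex 12.108 15.339 0.000
      vertex 5.889 16.022 0.000
      vertex 8.174 8.174 19.439
    endloop
  endfacet
  facet normal -0.5832 0.7271 0.3621
    outer loop
      vertex 5.889 16.022 0.000
      vertex 1.009 12.108 0.000
      vertex 8.174 8.174 19.439
    endloop
  endfacet
  facet normal -0.9266 0.1018 0.3621
    outer loop
      vertex 1.009 12.108 0.000
      vertex 0.326 5.889 0.000
      vertex 8.174 8.174 19.439
    endloop
  endfacet
  facet normal -0.7271 -0.5832 0.3621
    outer loop
      vertex 0.326 5.889 0.000
      vertex 4.240 1.009 0.000
      vertex 8.174 8.174 19.439
    endloop
  endfacet
  facet normal -0.1018 -0.9266 0.3621
    outer loop
      vertex 4.240 1.009 0.000
      vertex 10.459 0.326 0.000
      vertex 8.174 8.174 19.439
    endloop
  endfacet
  facet normal 0.5832 -0.7271 0.3621
    outer loop
      vertex 10.459 0.326 0.000
      vertex 15.339 4.240 0.000
      vertex 8.174 8.174 19.439
    endloop
  endfacet
  facet normal 0.9266 -0.1018 0.3621
    outer loop
      vertex 15.339 4.240 0.000
      vertex 16.022 10.459 0.000
      vertex 8.174 8.174 19.439
    endloop
  endfacet
endsolid part

The G0 Z moves step by Δz≈3.888 mm. The G1 loops shrink linearly with z, so the solid tapers from its base footprint up to z≈19.4. Closing with a flat bottom cap and the tapered top and triangulating gives 14 facets — a regular 8-sided pyramid, base circumscribed radius ≈ 8.17 mm, apex at z ≈ 19.4 mm.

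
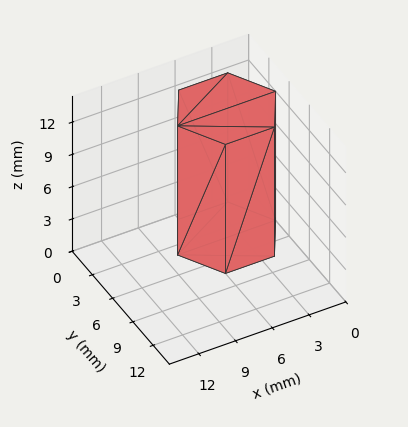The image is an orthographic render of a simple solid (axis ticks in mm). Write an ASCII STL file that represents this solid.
Reading the render: the shape is a regular 6-sided prism (a cylinder approximated with 6 flat sides), circumscribed radius ≈ 4 mm, height ≈ 12 mm (dimensions read to the nearest mm from the axis ticks). For the STL, each face is triangulated and given an outward normal.

solid part
  facet normal 0.0000 0.0000 -1.0000
    outer loop
      vertex 2.00 7.46 0.00
      vertex 6.00 7.46 0.00
      vertex 8.00 4.00 0.00
    endloop
  endfacet
  facet normal 0.0000 0.0000 -1.0000
    outer loop
      vertex 0.00 4.00 0.00
      vertex 2.00 7.46 0.00
      vertex 8.00 4.00 0.00
    endloop
  endfacet
  facet normal 0.0000 0.0000 -1.0000
    outer loop
      vertex 2.00 0.54 0.00
      vertex 0.00 4.00 0.00
      vertex 8.00 4.00 0.00
    endloop
  endfacet
  facet normal 0.0000 0.0000 -1.0000
    outer loop
      vertex 6.00 0.54 0.00
      vertex 2.00 0.54 0.00
      vertex 8.00 4.00 0.00
    endloop
  endfacet
  facet normal 0.0000 0.0000 1.0000
    outer loop
      vertex 8.00 4.00 12.00
      vertex 6.00 7.46 12.00
      vertex 2.00 7.46 12.00
    endloop
  endfacet
  facet normal 0.0000 0.0000 1.0000
    outer loop
      vertex 8.00 4.00 12.00
      vertex 2.00 7.46 12.00
      vertex 0.00 4.00 12.00
    endloop
  endfacet
  facet normal 0.0000 0.0000 1.0000
    outer loop
      vertex 8.00 4.00 12.00
      vertex 0.00 4.00 12.00
      vertex 2.00 0.54 12.00
    endloop
  endfacet
  facet normal 0.0000 0.0000 1.0000
    outer loop
      vertex 8.00 4.00 12.00
      vertex 2.00 0.54 12.00
      vertex 6.00 0.54 12.00
    endloop
  endfacet
  facet normal 0.8658 0.5004 0.0000
    outer loop
      vertex 8.00 4.00 0.00
      vertex 6.00 7.46 0.00
      vertex 6.00 7.46 12.00
    endloop
  endfacet
  facet normal 0.8658 0.5004 0.0000
    outer loop
      vertex 8.00 4.00 0.00
      vertex 6.00 7.46 12.00
      vertex 8.00 4.00 12.00
    endloop
  endfacet
  facet normal 0.0000 1.0000 0.0000
    outer loop
      vertex 6.00 7.46 0.00
      vertex 2.00 7.46 0.00
      vertex 2.00 7.46 12.00
    endloop
  endfacet
  facet normal 0.0000 1.0000 0.0000
    outer loop
      vertex 6.00 7.46 0.00
      vertex 2.00 7.46 12.00
      vertex 6.00 7.46 12.00
    endloop
  endfacet
  facet normal -0.8658 0.5004 0.0000
    outer loop
      vertex 2.00 7.46 0.00
      vertex 0.00 4.00 0.00
      vertex 0.00 4.00 12.00
    endloop
  endfacet
  facet normal -0.8658 0.5004 0.0000
    outer loop
      vertex 2.00 7.46 0.00
      vertex 0.00 4.00 12.00
      vertex 2.00 7.46 12.00
    endloop
  endfacet
  facet normal -0.8658 -0.5004 0.0000
    outer loop
      vertex 0.00 4.00 0.00
      vertex 2.00 0.54 0.00
      vertex 2.00 0.54 12.00
    endloop
  endfacet
  facet normal -0.8658 -0.5004 0.0000
    outer loop
      vertex 0.00 4.00 0.00
      vertex 2.00 0.54 12.00
      vertex 0.00 4.00 12.00
    endloop
  endfacet
  facet normal 0.0000 -1.0000 0.0000
    outer loop
      vertex 2.00 0.54 0.00
      vertex 6.00 0.54 0.00
      vertex 6.00 0.54 12.00
    endloop
  endfacet
  facet normal 0.0000 -1.0000 0.0000
    outer loop
      vertex 2.00 0.54 0.00
      vertex 6.00 0.54 12.00
      vertex 2.00 0.54 12.00
    endloop
  endfacet
  facet normal 0.8658 -0.5004 0.0000
    outer loop
      vertex 6.00 0.54 0.00
      vertex 8.00 4.00 0.00
      vertex 8.00 4.00 12.00
    endloop
  endfacet
  facet normal 0.8658 -0.5004 0.0000
    outer loop
      vertex 6.00 0.54 0.00
      vertex 8.00 4.00 12.00
      vertex 6.00 0.54 12.00
    endloop
  endfacet
endsolid part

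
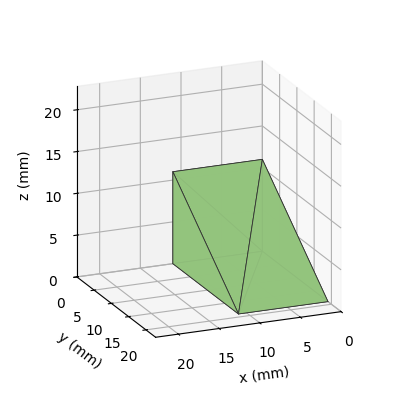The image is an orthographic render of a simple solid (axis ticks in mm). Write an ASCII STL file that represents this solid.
Reading the render: the shape is a wedge (ramp): 11 × 19 mm base, rising to 11 mm along the y=0 edge and sloping linearly to z=0 at y=19 (dimensions read to the nearest mm from the axis ticks). For the STL, each face is triangulated and given an outward normal.

solid part
  facet normal 0.0000 0.0000 -1.0000
    outer loop
      vertex 11.000 19.000 0.000
      vertex 11.000 0.000 0.000
      vertex 0.000 0.000 0.000
    endloop
  endfacet
  facet normal 0.0000 0.0000 -1.0000
    outer loop
      vertex 0.000 19.000 0.000
      vertex 11.000 19.000 0.000
      vertex 0.000 0.000 0.000
    endloop
  endfacet
  facet normal 0.0000 -1.0000 0.0000
    outer loop
      vertex 0.000 0.000 0.000
      vertex 11.000 0.000 0.000
      vertex 11.000 0.000 11.000
    endloop
  endfacet
  facet normal 0.0000 -1.0000 0.0000
    outer loop
      vertex 0.000 0.000 0.000
      vertex 11.000 0.000 11.000
      vertex 0.000 0.000 11.000
    endloop
  endfacet
  facet normal 0.0000 0.5010 0.8654
    outer loop
      vertex 0.000 0.000 11.000
      vertex 11.000 0.000 11.000
      vertex 11.000 19.000 0.000
    endloop
  endfacet
  facet normal 0.0000 0.5010 0.8654
    outer loop
      vertex 0.000 0.000 11.000
      vertex 11.000 19.000 0.000
      vertex 0.000 19.000 0.000
    endloop
  endfacet
  facet normal -1.0000 0.0000 0.0000
    outer loop
      vertex 0.000 0.000 11.000
      vertex 0.000 19.000 0.000
      vertex 0.000 0.000 0.000
    endloop
  endfacet
  facet normal 1.0000 0.0000 0.0000
    outer loop
      vertex 11.000 0.000 0.000
      vertex 11.000 19.000 0.000
      vertex 11.000 0.000 11.000
    endloop
  endfacet
endsolid part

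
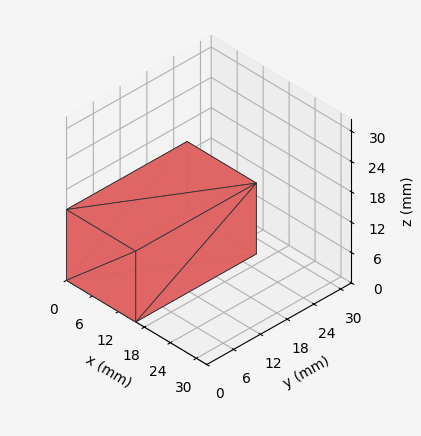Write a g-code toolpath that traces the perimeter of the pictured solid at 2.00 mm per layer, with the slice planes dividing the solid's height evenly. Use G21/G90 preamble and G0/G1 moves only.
Reading the render: the shape is a rectangular box, roughly 16 × 27 mm footprint and 14 mm tall (dimensions read to the nearest mm from the axis ticks). For the g-code, the solid's height is divided into equal slices at the stated Δz and each level perimeter traced with G1 moves after a G0 lift.

; perimeter-only toolpath
G21 ; units = mm
G90 ; absolute positioning
G28 ; home
; layer 1
G0 Z2.00
G0 X0.00 Y0.00
G1 X16.00 Y0.00
G1 X16.00 Y27.00
G1 X0.00 Y27.00
G1 X0.00 Y0.00
; layer 2
G0 Z4.00
G0 X0.00 Y0.00
G1 X16.00 Y0.00
G1 X16.00 Y27.00
G1 X0.00 Y27.00
G1 X0.00 Y0.00
; layer 3
G0 Z6.00
G0 X0.00 Y0.00
G1 X16.00 Y0.00
G1 X16.00 Y27.00
G1 X0.00 Y27.00
G1 X0.00 Y0.00
; layer 4
G0 Z8.00
G0 X0.00 Y0.00
G1 X16.00 Y0.00
G1 X16.00 Y27.00
G1 X0.00 Y27.00
G1 X0.00 Y0.00
; layer 5
G0 Z10.00
G0 X0.00 Y0.00
G1 X16.00 Y0.00
G1 X16.00 Y27.00
G1 X0.00 Y27.00
G1 X0.00 Y0.00
; layer 6
G0 Z12.00
G0 X0.00 Y0.00
G1 X16.00 Y0.00
G1 X16.00 Y27.00
G1 X0.00 Y27.00
G1 X0.00 Y0.00
; layer 7
G0 Z14.00
G0 X0.00 Y0.00
G1 X16.00 Y0.00
G1 X16.00 Y27.00
G1 X0.00 Y27.00
G1 X0.00 Y0.00
M2 ; end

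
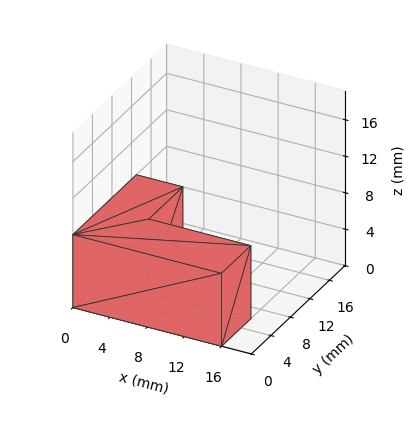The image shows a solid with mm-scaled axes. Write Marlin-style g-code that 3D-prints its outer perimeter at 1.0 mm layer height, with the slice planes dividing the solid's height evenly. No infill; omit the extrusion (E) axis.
Reading the render: the shape is an L-shaped prism: outer 16 × 13 mm, arm thicknesses ≈ 6 mm (horizontal) and 5 mm (vertical), extruded 8 mm in z (dimensions read to the nearest mm from the axis ticks). For the g-code, the solid's height is divided into equal slices at the stated Δz and each level perimeter traced with G1 moves after a G0 lift.

; perimeter-only toolpath
G21 ; units = mm
G90 ; absolute positioning
G28 ; home
; layer 1
G0 Z1.0
G0 X0.0 Y0.0
G1 X16.0 Y0.0
G1 X16.0 Y6.0
G1 X5.0 Y6.0
G1 X5.0 Y13.0
G1 X0.0 Y13.0
G1 X0.0 Y0.0
; layer 2
G0 Z2.0
G0 X0.0 Y0.0
G1 X16.0 Y0.0
G1 X16.0 Y6.0
G1 X5.0 Y6.0
G1 X5.0 Y13.0
G1 X0.0 Y13.0
G1 X0.0 Y0.0
; layer 3
G0 Z3.0
G0 X0.0 Y0.0
G1 X16.0 Y0.0
G1 X16.0 Y6.0
G1 X5.0 Y6.0
G1 X5.0 Y13.0
G1 X0.0 Y13.0
G1 X0.0 Y0.0
; layer 4
G0 Z4.0
G0 X0.0 Y0.0
G1 X16.0 Y0.0
G1 X16.0 Y6.0
G1 X5.0 Y6.0
G1 X5.0 Y13.0
G1 X0.0 Y13.0
G1 X0.0 Y0.0
; layer 5
G0 Z5.0
G0 X0.0 Y0.0
G1 X16.0 Y0.0
G1 X16.0 Y6.0
G1 X5.0 Y6.0
G1 X5.0 Y13.0
G1 X0.0 Y13.0
G1 X0.0 Y0.0
; layer 6
G0 Z6.0
G0 X0.0 Y0.0
G1 X16.0 Y0.0
G1 X16.0 Y6.0
G1 X5.0 Y6.0
G1 X5.0 Y13.0
G1 X0.0 Y13.0
G1 X0.0 Y0.0
; layer 7
G0 Z7.0
G0 X0.0 Y0.0
G1 X16.0 Y0.0
G1 X16.0 Y6.0
G1 X5.0 Y6.0
G1 X5.0 Y13.0
G1 X0.0 Y13.0
G1 X0.0 Y0.0
; layer 8
G0 Z8.0
G0 X0.0 Y0.0
G1 X16.0 Y0.0
G1 X16.0 Y6.0
G1 X5.0 Y6.0
G1 X5.0 Y13.0
G1 X0.0 Y13.0
G1 X0.0 Y0.0
M2 ; end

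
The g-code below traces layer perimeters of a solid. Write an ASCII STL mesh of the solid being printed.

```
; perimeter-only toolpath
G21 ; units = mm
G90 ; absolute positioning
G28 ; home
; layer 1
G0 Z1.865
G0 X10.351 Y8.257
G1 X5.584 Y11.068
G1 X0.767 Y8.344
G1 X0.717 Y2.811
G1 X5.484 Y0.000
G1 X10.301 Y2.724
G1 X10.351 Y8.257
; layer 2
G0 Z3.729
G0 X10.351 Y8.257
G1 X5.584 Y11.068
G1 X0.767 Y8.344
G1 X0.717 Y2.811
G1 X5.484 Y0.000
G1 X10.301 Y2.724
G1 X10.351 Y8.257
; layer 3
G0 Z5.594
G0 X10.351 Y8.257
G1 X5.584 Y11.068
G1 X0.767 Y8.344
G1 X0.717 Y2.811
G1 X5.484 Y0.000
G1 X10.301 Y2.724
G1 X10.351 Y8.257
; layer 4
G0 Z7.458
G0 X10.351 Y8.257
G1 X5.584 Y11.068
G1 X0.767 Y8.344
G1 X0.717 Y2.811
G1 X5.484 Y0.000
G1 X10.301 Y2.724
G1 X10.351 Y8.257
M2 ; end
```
solid part
  facet normal 0.0000 0.0000 -1.0000
    outer loop
      vertex 0.767 8.344 0.000
      vertex 5.584 11.068 0.000
      vertex 10.351 8.257 0.000
    endloop
  endfacet
  facet normal 0.0000 0.0000 -1.0000
    outer loop
      vertex 0.717 2.811 0.000
      vertex 0.767 8.344 0.000
      vertex 10.351 8.257 0.000
    endloop
  endfacet
  facet normal 0.0000 0.0000 -1.0000
    outer loop
      vertex 5.484 0.000 0.000
      vertex 0.717 2.811 0.000
      vertex 10.351 8.257 0.000
    endloop
  endfacet
  facet normal 0.0000 0.0000 -1.0000
    outer loop
      vertex 10.301 2.724 0.000
      vertex 5.484 0.000 0.000
      vertex 10.351 8.257 0.000
    endloop
  endfacet
  facet normal 0.0000 0.0000 1.0000
    outer loop
      vertex 10.351 8.257 7.458
      vertex 5.584 11.068 7.458
      vertex 0.767 8.344 7.458
    endloop
  endfacet
  facet normal 0.0000 0.0000 1.0000
    outer loop
      vertex 10.351 8.257 7.458
      vertex 0.767 8.344 7.458
      vertex 0.717 2.811 7.458
    endloop
  endfacet
  facet normal 0.0000 0.0000 1.0000
    outer loop
      vertex 10.351 8.257 7.458
      vertex 0.717 2.811 7.458
      vertex 5.484 0.000 7.458
    endloop
  endfacet
  facet normal 0.0000 0.0000 1.0000
    outer loop
      vertex 10.351 8.257 7.458
      vertex 5.484 0.000 7.458
      vertex 10.301 2.724 7.458
    endloop
  endfacet
  facet normal 0.5079 0.8614 0.0000
    outer loop
      vertex 10.351 8.257 0.000
      vertex 5.584 11.068 0.000
      vertex 5.584 11.068 7.458
    endloop
  endfacet
  facet normal 0.5079 0.8614 0.0000
    outer loop
      vertex 10.351 8.257 0.000
      vertex 5.584 11.068 7.458
      vertex 10.351 8.257 7.458
    endloop
  endfacet
  facet normal -0.4922 0.8705 0.0000
    outer loop
      vertex 5.584 11.068 0.000
      vertex 0.767 8.344 0.000
      vertex 0.767 8.344 7.458
    endloop
  endfacet
  facet normal -0.4922 0.8705 0.0000
    outer loop
      vertex 5.584 11.068 0.000
      vertex 0.767 8.344 7.458
      vertex 5.584 11.068 7.458
    endloop
  endfacet
  facet normal -1.0000 0.0090 0.0000
    outer loop
      vertex 0.767 8.344 0.000
      vertex 0.717 2.811 0.000
      vertex 0.717 2.811 7.458
    endloop
  endfacet
  facet normal -1.0000 0.0090 0.0000
    outer loop
      vertex 0.767 8.344 0.000
      vertex 0.717 2.811 7.458
      vertex 0.767 8.344 7.458
    endloop
  endfacet
  facet normal -0.5079 -0.8614 0.0000
    outer loop
      vertex 0.717 2.811 0.000
      vertex 5.484 0.000 0.000
      vertex 5.484 0.000 7.458
    endloop
  endfacet
  facet normal -0.5079 -0.8614 0.0000
    outer loop
      vertex 0.717 2.811 0.000
      vertex 5.484 0.000 7.458
      vertex 0.717 2.811 7.458
    endloop
  endfacet
  facet normal 0.4922 -0.8705 0.0000
    outer loop
      vertex 5.484 0.000 0.000
      vertex 10.301 2.724 0.000
      vertex 10.301 2.724 7.458
    endloop
  endfacet
  facet normal 0.4922 -0.8705 0.0000
    outer loop
      vertex 5.484 0.000 0.000
      vertex 10.301 2.724 7.458
      vertex 5.484 0.000 7.458
    endloop
  endfacet
  facet normal 1.0000 -0.0090 0.0000
    outer loop
      vertex 10.301 2.724 0.000
      vertex 10.351 8.257 0.000
      vertex 10.351 8.257 7.458
    endloop
  endfacet
  facet normal 1.0000 -0.0090 0.0000
    outer loop
      vertex 10.301 2.724 0.000
      vertex 10.351 8.257 7.458
      vertex 10.301 2.724 7.458
    endloop
  endfacet
endsolid part

The G0 Z moves step by Δz≈1.865 mm. Every layer's G1 loop is the same polygon, so the solid is a straight extrusion of it from z=0 to z≈7.46. Closing with flat bottom and top caps and triangulating gives 20 facets — a regular 6-sided prism (a cylinder approximated with 6 flat sides), circumscribed radius ≈ 5.53 mm, height ≈ 7.46 mm.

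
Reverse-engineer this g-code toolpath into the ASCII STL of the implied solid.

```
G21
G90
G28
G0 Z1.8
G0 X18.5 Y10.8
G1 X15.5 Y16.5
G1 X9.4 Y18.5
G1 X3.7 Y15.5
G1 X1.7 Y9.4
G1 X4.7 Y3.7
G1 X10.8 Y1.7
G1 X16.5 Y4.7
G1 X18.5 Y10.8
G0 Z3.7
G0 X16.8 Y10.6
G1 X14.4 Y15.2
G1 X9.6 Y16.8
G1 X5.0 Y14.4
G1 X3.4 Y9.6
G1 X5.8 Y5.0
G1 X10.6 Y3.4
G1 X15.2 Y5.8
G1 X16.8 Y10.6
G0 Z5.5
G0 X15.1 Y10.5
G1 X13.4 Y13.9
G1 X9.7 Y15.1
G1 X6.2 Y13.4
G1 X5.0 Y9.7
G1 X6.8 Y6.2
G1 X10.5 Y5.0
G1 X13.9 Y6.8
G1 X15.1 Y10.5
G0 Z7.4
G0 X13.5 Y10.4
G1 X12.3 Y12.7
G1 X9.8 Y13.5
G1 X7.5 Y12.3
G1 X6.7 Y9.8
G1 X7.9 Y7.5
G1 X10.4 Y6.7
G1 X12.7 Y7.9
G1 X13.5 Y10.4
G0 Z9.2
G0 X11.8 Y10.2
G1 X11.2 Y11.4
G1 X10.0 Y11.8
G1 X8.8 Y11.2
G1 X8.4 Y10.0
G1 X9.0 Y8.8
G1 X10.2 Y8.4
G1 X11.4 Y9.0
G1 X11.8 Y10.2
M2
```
solid part
  facet normal 0.0000 0.0000 -1.0000
    outer loop
      vertex 9.3 20.2 0.0
      vertex 16.6 17.8 0.0
      vertex 20.2 10.9 0.0
    endloop
  endfacet
  facet normal 0.0000 0.0000 -1.0000
    outer loop
      vertex 2.4 16.6 0.0
      vertex 9.3 20.2 0.0
      vertex 20.2 10.9 0.0
    endloop
  endfacet
  facet normal 0.0000 0.0000 -1.0000
    outer loop
      vertex 0.0 9.3 0.0
      vertex 2.4 16.6 0.0
      vertex 20.2 10.9 0.0
    endloop
  endfacet
  facet normal 0.0000 0.0000 -1.0000
    outer loop
      vertex 3.6 2.4 0.0
      vertex 0.0 9.3 0.0
      vertex 20.2 10.9 0.0
    endloop
  endfacet
  facet normal 0.0000 0.0000 -1.0000
    outer loop
      vertex 10.9 0.0 0.0
      vertex 3.6 2.4 0.0
      vertex 20.2 10.9 0.0
    endloop
  endfacet
  facet normal 0.0000 0.0000 -1.0000
    outer loop
      vertex 17.8 3.6 0.0
      vertex 10.9 0.0 0.0
      vertex 20.2 10.9 0.0
    endloop
  endfacet
  facet normal 0.6788 0.3542 0.6432
    outer loop
      vertex 20.2 10.9 0.0
      vertex 16.6 17.8 0.0
      vertex 10.1 10.1 11.1
    endloop
  endfacet
  facet normal 0.2389 0.7267 0.6440
    outer loop
      vertex 16.6 17.8 0.0
      vertex 9.3 20.2 0.0
      vertex 10.1 10.1 11.1
    endloop
  endfacet
  facet normal -0.3542 0.6788 0.6432
    outer loop
      vertex 9.3 20.2 0.0
      vertex 2.4 16.6 0.0
      vertex 10.1 10.1 11.1
    endloop
  endfacet
  facet normal -0.7267 0.2389 0.6440
    outer loop
      vertex 2.4 16.6 0.0
      vertex 0.0 9.3 0.0
      vertex 10.1 10.1 11.1
    endloop
  endfacet
  facet normal -0.6788 -0.3542 0.6432
    outer loop
      vertex 0.0 9.3 0.0
      vertex 3.6 2.4 0.0
      vertex 10.1 10.1 11.1
    endloop
  endfacet
  facet normal -0.2389 -0.7267 0.6440
    outer loop
      vertex 3.6 2.4 0.0
      vertex 10.9 0.0 0.0
      vertex 10.1 10.1 11.1
    endloop
  endfacet
  facet normal 0.3542 -0.6788 0.6432
    outer loop
      vertex 10.9 0.0 0.0
      vertex 17.8 3.6 0.0
      vertex 10.1 10.1 11.1
    endloop
  endfacet
  facet normal 0.7267 -0.2389 0.6440
    outer loop
      vertex 17.8 3.6 0.0
      vertex 20.2 10.9 0.0
      vertex 10.1 10.1 11.1
    endloop
  endfacet
endsolid part

The G0 Z moves step by Δz≈1.8 mm. The G1 loops shrink linearly with z, so the solid tapers from its base footprint up to z≈11.1. Closing with a flat bottom cap and the tapered top and triangulating gives 14 facets — a regular 8-sided pyramid, base circumscribed radius ≈ 10.1 mm, apex at z ≈ 11.1 mm.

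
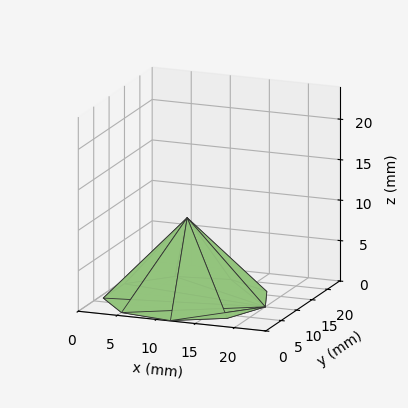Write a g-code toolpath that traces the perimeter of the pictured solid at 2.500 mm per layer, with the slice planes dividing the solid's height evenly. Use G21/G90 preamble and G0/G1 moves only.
Reading the render: the shape is a regular 9-sided pyramid, base circumscribed radius ≈ 10 mm, apex at z ≈ 10 mm (dimensions read to the nearest mm from the axis ticks). For the g-code, the solid's height is divided into equal slices at the stated Δz and each level perimeter traced with G1 moves after a G0 lift.

; perimeter-only toolpath
G21 ; units = mm
G90 ; absolute positioning
G28 ; home
; layer 1
G0 Z2.500
G0 X17.500 Y10.000
G1 X15.745 Y14.821
G1 X11.302 Y17.386
G1 X6.250 Y16.495
G1 X2.952 Y12.565
G1 X2.952 Y7.435
G1 X6.250 Y3.505
G1 X11.302 Y2.614
G1 X15.745 Y5.179
G1 X17.500 Y10.000
; layer 2
G0 Z5.000
G0 X15.000 Y10.000
G1 X13.830 Y13.214
G1 X10.868 Y14.924
G1 X7.500 Y14.330
G1 X5.301 Y11.710
G1 X5.301 Y8.290
G1 X7.500 Y5.670
G1 X10.868 Y5.076
G1 X13.830 Y6.786
G1 X15.000 Y10.000
; layer 3
G0 Z7.500
G0 X12.500 Y10.000
G1 X11.915 Y11.607
G1 X10.434 Y12.462
G1 X8.750 Y12.165
G1 X7.651 Y10.855
G1 X7.651 Y9.145
G1 X8.750 Y7.835
G1 X10.434 Y7.538
G1 X11.915 Y8.393
G1 X12.500 Y10.000
M2 ; end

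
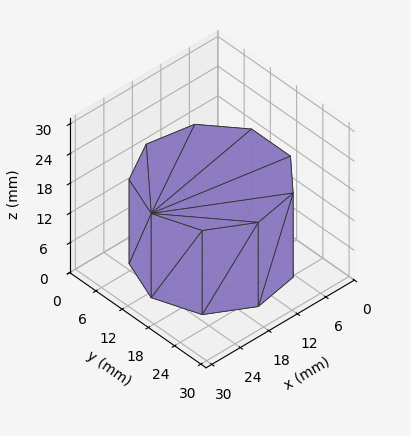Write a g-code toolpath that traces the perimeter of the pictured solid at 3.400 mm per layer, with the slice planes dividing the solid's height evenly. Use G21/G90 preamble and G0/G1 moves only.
Reading the render: the shape is a regular 9-sided prism (a cylinder approximated with 9 flat sides), circumscribed radius ≈ 13 mm, height ≈ 17 mm (dimensions read to the nearest mm from the axis ticks). For the g-code, the solid's height is divided into equal slices at the stated Δz and each level perimeter traced with G1 moves after a G0 lift.

; perimeter-only toolpath
G21 ; units = mm
G90 ; absolute positioning
G28 ; home
; layer 1
G0 Z3.400
G0 X26.000 Y13.000
G1 X22.959 Y21.356
G1 X15.257 Y25.803
G1 X6.500 Y24.258
G1 X0.784 Y17.446
G1 X0.784 Y8.554
G1 X6.500 Y1.742
G1 X15.257 Y0.197
G1 X22.959 Y4.644
G1 X26.000 Y13.000
; layer 2
G0 Z6.800
G0 X26.000 Y13.000
G1 X22.959 Y21.356
G1 X15.257 Y25.803
G1 X6.500 Y24.258
G1 X0.784 Y17.446
G1 X0.784 Y8.554
G1 X6.500 Y1.742
G1 X15.257 Y0.197
G1 X22.959 Y4.644
G1 X26.000 Y13.000
; layer 3
G0 Z10.200
G0 X26.000 Y13.000
G1 X22.959 Y21.356
G1 X15.257 Y25.803
G1 X6.500 Y24.258
G1 X0.784 Y17.446
G1 X0.784 Y8.554
G1 X6.500 Y1.742
G1 X15.257 Y0.197
G1 X22.959 Y4.644
G1 X26.000 Y13.000
; layer 4
G0 Z13.600
G0 X26.000 Y13.000
G1 X22.959 Y21.356
G1 X15.257 Y25.803
G1 X6.500 Y24.258
G1 X0.784 Y17.446
G1 X0.784 Y8.554
G1 X6.500 Y1.742
G1 X15.257 Y0.197
G1 X22.959 Y4.644
G1 X26.000 Y13.000
; layer 5
G0 Z17.000
G0 X26.000 Y13.000
G1 X22.959 Y21.356
G1 X15.257 Y25.803
G1 X6.500 Y24.258
G1 X0.784 Y17.446
G1 X0.784 Y8.554
G1 X6.500 Y1.742
G1 X15.257 Y0.197
G1 X22.959 Y4.644
G1 X26.000 Y13.000
M2 ; end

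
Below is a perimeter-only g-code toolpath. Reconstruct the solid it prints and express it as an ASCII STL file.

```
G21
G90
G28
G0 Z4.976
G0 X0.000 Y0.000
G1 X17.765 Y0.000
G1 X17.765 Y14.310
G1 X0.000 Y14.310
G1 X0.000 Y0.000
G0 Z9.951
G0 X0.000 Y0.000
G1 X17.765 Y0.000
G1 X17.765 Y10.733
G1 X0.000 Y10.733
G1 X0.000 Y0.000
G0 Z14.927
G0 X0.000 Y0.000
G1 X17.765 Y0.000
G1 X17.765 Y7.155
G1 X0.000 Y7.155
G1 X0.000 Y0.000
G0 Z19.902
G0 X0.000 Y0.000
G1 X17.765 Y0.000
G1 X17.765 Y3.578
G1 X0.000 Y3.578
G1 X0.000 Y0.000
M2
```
solid part
  facet normal 0.0000 0.0000 -1.0000
    outer loop
      vertex 17.765 17.888 0.000
      vertex 17.765 0.000 0.000
      vertex 0.000 0.000 0.000
    endloop
  endfacet
  facet normal 0.0000 0.0000 -1.0000
    outer loop
      vertex 0.000 17.888 0.000
      vertex 17.765 17.888 0.000
      vertex 0.000 0.000 0.000
    endloop
  endfacet
  facet normal 0.0000 -1.0000 0.0000
    outer loop
      vertex 0.000 0.000 0.000
      vertex 17.765 0.000 0.000
      vertex 17.765 0.000 24.878
    endloop
  endfacet
  facet normal 0.0000 -1.0000 0.0000
    outer loop
      vertex 0.000 0.000 0.000
      vertex 17.765 0.000 24.878
      vertex 0.000 0.000 24.878
    endloop
  endfacet
  facet normal 0.0000 0.8119 0.5838
    outer loop
      vertex 0.000 0.000 24.878
      vertex 17.765 0.000 24.878
      vertex 17.765 17.888 0.000
    endloop
  endfacet
  facet normal 0.0000 0.8119 0.5838
    outer loop
      vertex 0.000 0.000 24.878
      vertex 17.765 17.888 0.000
      vertex 0.000 17.888 0.000
    endloop
  endfacet
  facet normal -1.0000 0.0000 0.0000
    outer loop
      vertex 0.000 0.000 24.878
      vertex 0.000 17.888 0.000
      vertex 0.000 0.000 0.000
    endloop
  endfacet
  facet normal 1.0000 0.0000 0.0000
    outer loop
      vertex 17.765 0.000 0.000
      vertex 17.765 17.888 0.000
      vertex 17.765 0.000 24.878
    endloop
  endfacet
endsolid part

The G0 Z moves step by Δz≈4.976 mm. The G1 loops shrink linearly with z, so the solid tapers from its base footprint up to z≈24.9. Closing with a flat bottom cap and the tapered top and triangulating gives 8 facets — a wedge (ramp): 17.8 × 17.9 mm base, rising to 24.9 mm along the y=0 edge and sloping linearly to z=0 at y=17.9.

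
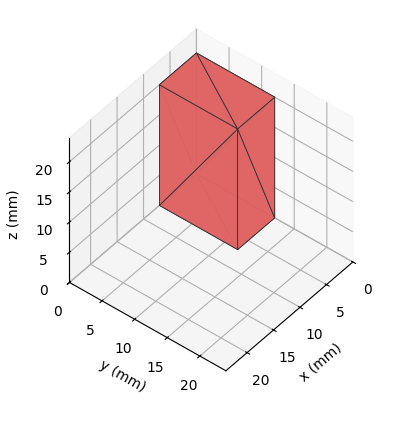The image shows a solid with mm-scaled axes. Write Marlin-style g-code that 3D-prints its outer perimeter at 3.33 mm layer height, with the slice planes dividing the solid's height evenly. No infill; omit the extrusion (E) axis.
Reading the render: the shape is a rectangular box, roughly 7 × 12 mm footprint and 20 mm tall (dimensions read to the nearest mm from the axis ticks). For the g-code, the solid's height is divided into equal slices at the stated Δz and each level perimeter traced with G1 moves after a G0 lift.

; perimeter-only toolpath
G21 ; units = mm
G90 ; absolute positioning
G28 ; home
; layer 1
G0 Z3.33
G0 X0.00 Y0.00
G1 X7.00 Y0.00
G1 X7.00 Y12.00
G1 X0.00 Y12.00
G1 X0.00 Y0.00
; layer 2
G0 Z6.67
G0 X0.00 Y0.00
G1 X7.00 Y0.00
G1 X7.00 Y12.00
G1 X0.00 Y12.00
G1 X0.00 Y0.00
; layer 3
G0 Z10.00
G0 X0.00 Y0.00
G1 X7.00 Y0.00
G1 X7.00 Y12.00
G1 X0.00 Y12.00
G1 X0.00 Y0.00
; layer 4
G0 Z13.33
G0 X0.00 Y0.00
G1 X7.00 Y0.00
G1 X7.00 Y12.00
G1 X0.00 Y12.00
G1 X0.00 Y0.00
; layer 5
G0 Z16.67
G0 X0.00 Y0.00
G1 X7.00 Y0.00
G1 X7.00 Y12.00
G1 X0.00 Y12.00
G1 X0.00 Y0.00
; layer 6
G0 Z20.00
G0 X0.00 Y0.00
G1 X7.00 Y0.00
G1 X7.00 Y12.00
G1 X0.00 Y12.00
G1 X0.00 Y0.00
M2 ; end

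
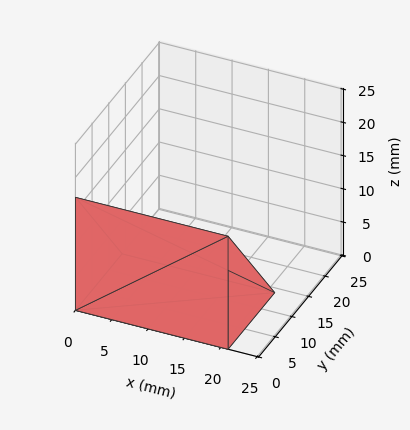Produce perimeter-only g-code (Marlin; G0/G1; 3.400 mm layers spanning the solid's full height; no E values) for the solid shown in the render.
Reading the render: the shape is a wedge (ramp): 21 × 14 mm base, rising to 17 mm along the y=0 edge and sloping linearly to z=0 at y=14 (dimensions read to the nearest mm from the axis ticks). For the g-code, the solid's height is divided into equal slices at the stated Δz and each level perimeter traced with G1 moves after a G0 lift.

; perimeter-only toolpath
G21 ; units = mm
G90 ; absolute positioning
G28 ; home
; layer 1
G0 Z3.400
G0 X0.000 Y0.000
G1 X21.000 Y0.000
G1 X21.000 Y11.200
G1 X0.000 Y11.200
G1 X0.000 Y0.000
; layer 2
G0 Z6.800
G0 X0.000 Y0.000
G1 X21.000 Y0.000
G1 X21.000 Y8.400
G1 X0.000 Y8.400
G1 X0.000 Y0.000
; layer 3
G0 Z10.200
G0 X0.000 Y0.000
G1 X21.000 Y0.000
G1 X21.000 Y5.600
G1 X0.000 Y5.600
G1 X0.000 Y0.000
; layer 4
G0 Z13.600
G0 X0.000 Y0.000
G1 X21.000 Y0.000
G1 X21.000 Y2.800
G1 X0.000 Y2.800
G1 X0.000 Y0.000
M2 ; end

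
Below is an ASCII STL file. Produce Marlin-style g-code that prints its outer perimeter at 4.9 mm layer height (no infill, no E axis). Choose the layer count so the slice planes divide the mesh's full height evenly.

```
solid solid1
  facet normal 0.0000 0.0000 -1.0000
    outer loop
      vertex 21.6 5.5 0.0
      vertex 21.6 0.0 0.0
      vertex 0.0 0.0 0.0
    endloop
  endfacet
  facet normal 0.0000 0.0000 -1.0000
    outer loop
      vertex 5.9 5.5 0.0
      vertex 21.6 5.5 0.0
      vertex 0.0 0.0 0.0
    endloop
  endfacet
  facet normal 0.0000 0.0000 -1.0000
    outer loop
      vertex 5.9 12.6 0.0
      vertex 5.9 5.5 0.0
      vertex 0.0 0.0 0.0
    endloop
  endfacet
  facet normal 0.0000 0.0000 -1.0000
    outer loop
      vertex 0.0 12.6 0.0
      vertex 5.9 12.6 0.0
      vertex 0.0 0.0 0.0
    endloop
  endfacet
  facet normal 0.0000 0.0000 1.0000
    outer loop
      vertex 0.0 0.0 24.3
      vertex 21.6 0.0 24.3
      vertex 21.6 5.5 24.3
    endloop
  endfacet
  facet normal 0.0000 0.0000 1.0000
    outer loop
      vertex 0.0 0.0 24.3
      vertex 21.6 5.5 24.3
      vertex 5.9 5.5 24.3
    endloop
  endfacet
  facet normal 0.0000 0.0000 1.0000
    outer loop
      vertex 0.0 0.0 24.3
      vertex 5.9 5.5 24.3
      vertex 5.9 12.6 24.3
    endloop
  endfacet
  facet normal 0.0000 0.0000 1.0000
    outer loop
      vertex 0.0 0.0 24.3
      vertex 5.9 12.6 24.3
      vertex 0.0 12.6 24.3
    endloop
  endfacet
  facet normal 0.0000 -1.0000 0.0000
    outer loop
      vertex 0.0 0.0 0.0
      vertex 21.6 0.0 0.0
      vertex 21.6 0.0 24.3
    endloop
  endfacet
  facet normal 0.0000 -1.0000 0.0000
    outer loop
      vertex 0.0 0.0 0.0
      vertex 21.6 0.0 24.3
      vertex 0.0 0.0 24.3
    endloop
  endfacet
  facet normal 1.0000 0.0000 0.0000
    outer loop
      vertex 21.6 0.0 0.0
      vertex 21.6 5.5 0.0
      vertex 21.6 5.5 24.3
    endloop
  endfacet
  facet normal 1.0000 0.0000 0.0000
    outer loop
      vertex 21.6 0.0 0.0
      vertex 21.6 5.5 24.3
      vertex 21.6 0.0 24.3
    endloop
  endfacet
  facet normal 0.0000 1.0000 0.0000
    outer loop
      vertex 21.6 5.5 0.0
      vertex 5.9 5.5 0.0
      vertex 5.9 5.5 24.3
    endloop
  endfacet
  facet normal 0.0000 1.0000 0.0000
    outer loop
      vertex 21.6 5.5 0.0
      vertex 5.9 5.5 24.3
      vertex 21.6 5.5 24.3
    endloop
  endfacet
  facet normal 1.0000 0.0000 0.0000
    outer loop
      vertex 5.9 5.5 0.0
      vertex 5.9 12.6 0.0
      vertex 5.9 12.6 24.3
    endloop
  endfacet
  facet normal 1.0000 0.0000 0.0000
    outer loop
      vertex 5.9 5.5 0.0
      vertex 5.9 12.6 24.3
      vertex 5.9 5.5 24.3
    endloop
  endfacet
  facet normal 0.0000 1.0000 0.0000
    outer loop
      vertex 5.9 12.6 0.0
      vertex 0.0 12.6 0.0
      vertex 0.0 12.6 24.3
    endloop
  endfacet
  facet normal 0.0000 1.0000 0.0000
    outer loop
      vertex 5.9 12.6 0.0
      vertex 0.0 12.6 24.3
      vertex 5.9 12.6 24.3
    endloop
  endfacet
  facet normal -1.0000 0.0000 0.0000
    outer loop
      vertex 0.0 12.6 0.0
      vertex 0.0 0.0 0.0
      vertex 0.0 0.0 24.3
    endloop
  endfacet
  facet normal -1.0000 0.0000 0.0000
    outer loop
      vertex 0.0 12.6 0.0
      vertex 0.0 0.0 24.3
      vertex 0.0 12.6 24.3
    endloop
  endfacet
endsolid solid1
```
; perimeter-only toolpath
G21 ; units = mm
G90 ; absolute positioning
G28 ; home
; layer 1
G0 Z4.9
G0 X0.0 Y0.0
G1 X21.6 Y0.0
G1 X21.6 Y5.5
G1 X5.9 Y5.5
G1 X5.9 Y12.6
G1 X0.0 Y12.6
G1 X0.0 Y0.0
; layer 2
G0 Z9.7
G0 X0.0 Y0.0
G1 X21.6 Y0.0
G1 X21.6 Y5.5
G1 X5.9 Y5.5
G1 X5.9 Y12.6
G1 X0.0 Y12.6
G1 X0.0 Y0.0
; layer 3
G0 Z14.6
G0 X0.0 Y0.0
G1 X21.6 Y0.0
G1 X21.6 Y5.5
G1 X5.9 Y5.5
G1 X5.9 Y12.6
G1 X0.0 Y12.6
G1 X0.0 Y0.0
; layer 4
G0 Z19.4
G0 X0.0 Y0.0
G1 X21.6 Y0.0
G1 X21.6 Y5.5
G1 X5.9 Y5.5
G1 X5.9 Y12.6
G1 X0.0 Y12.6
G1 X0.0 Y0.0
; layer 5
G0 Z24.3
G0 X0.0 Y0.0
G1 X21.6 Y0.0
G1 X21.6 Y5.5
G1 X5.9 Y5.5
G1 X5.9 Y12.6
G1 X0.0 Y12.6
G1 X0.0 Y0.0
M2 ; end

The solid is an L-shaped prism: outer 21.6 × 12.6 mm, arm thicknesses ≈ 5.5 mm (horizontal) and 5.9 mm (vertical), extruded 24.3 mm in z. Slicing at Δz = 4.9 mm — 5 equal slices spanning the solid's height, so layer i sits at z = i·h/5 — gives 5 non-empty perimeters. Each is a 6-segment closed polygon; G0 lifts to the layer z and rapids to the start vertex, then G1 traces the edges.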